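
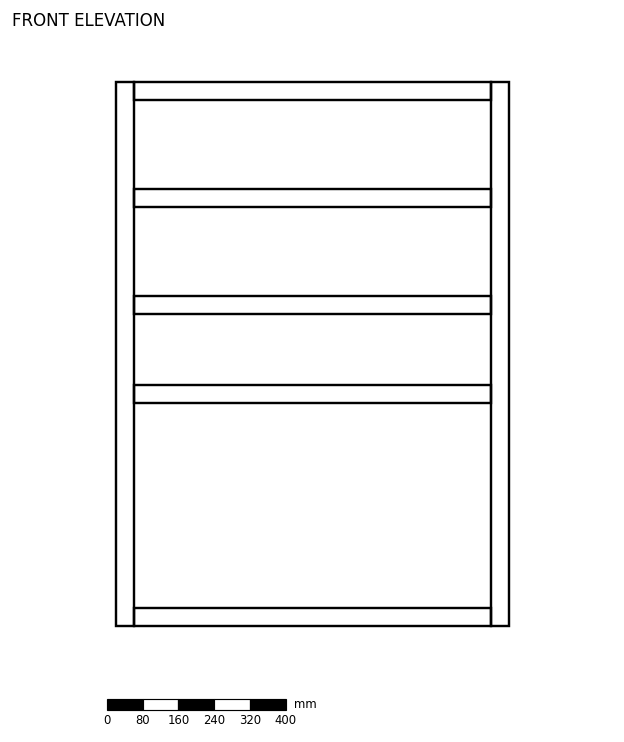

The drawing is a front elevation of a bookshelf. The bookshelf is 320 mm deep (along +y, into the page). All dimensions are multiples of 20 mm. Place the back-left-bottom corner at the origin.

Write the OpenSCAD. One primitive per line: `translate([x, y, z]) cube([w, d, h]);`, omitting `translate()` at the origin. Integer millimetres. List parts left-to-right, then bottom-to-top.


cube([40, 320, 1220]);
translate([40, 0, 0]) cube([800, 320, 40]);
translate([40, 0, 500]) cube([800, 320, 40]);
translate([40, 0, 700]) cube([800, 320, 40]);
translate([40, 0, 940]) cube([800, 320, 40]);
translate([40, 0, 1180]) cube([800, 320, 40]);
translate([840, 0, 0]) cube([40, 320, 1220]);


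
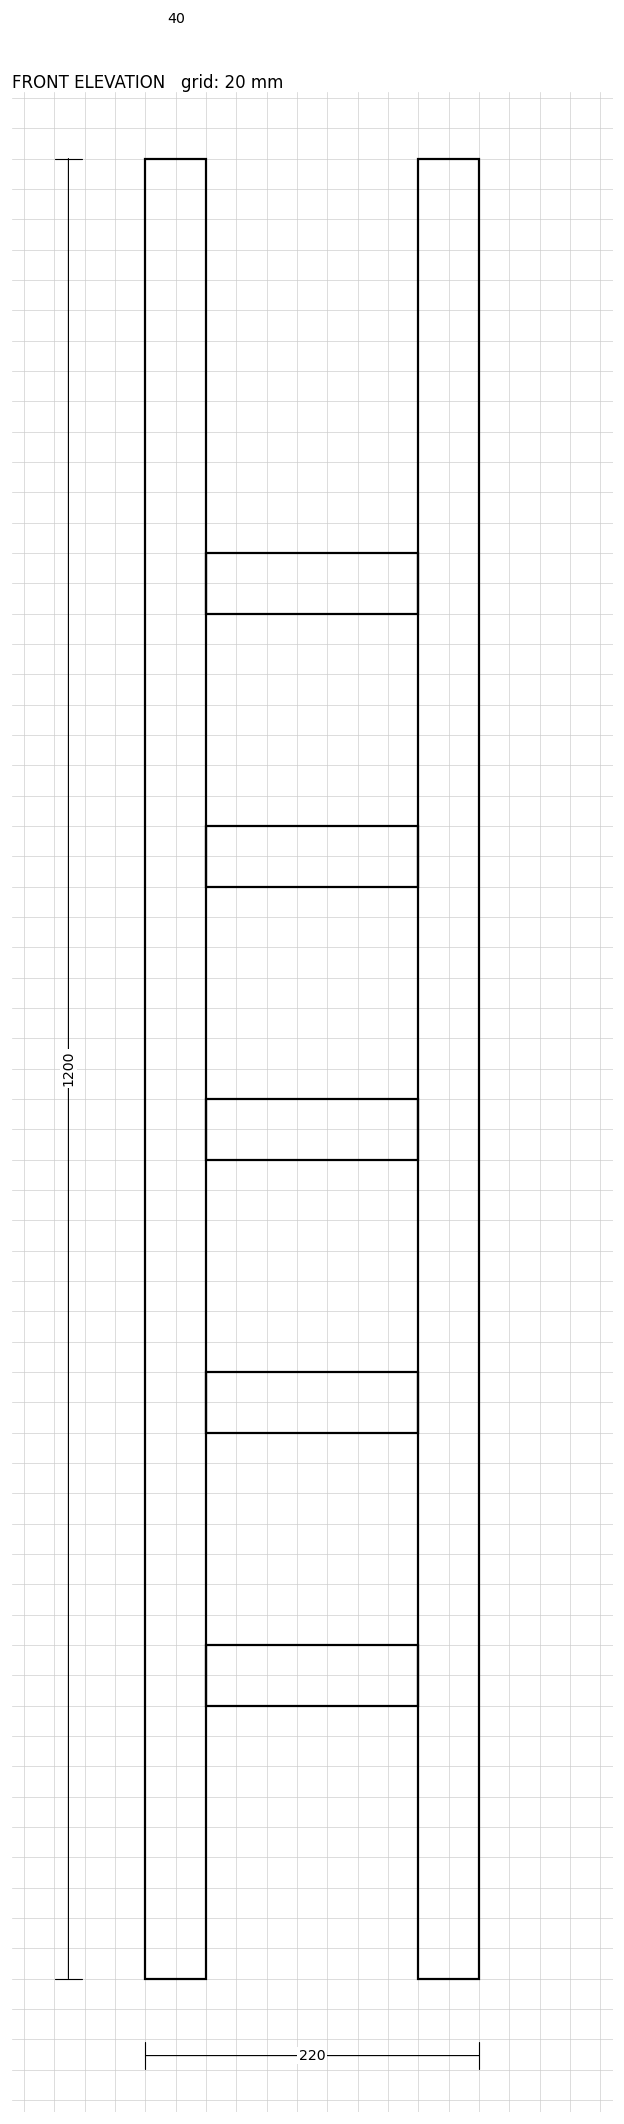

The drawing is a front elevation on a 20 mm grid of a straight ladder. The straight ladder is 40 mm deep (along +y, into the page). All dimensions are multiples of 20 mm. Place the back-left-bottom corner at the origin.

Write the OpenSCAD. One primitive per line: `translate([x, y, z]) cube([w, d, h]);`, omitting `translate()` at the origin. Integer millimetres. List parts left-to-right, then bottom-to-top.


cube([40, 40, 1200]);
translate([40, 0, 180]) cube([140, 40, 40]);
translate([40, 0, 360]) cube([140, 40, 40]);
translate([40, 0, 540]) cube([140, 40, 40]);
translate([40, 0, 720]) cube([140, 40, 40]);
translate([40, 0, 900]) cube([140, 40, 40]);
translate([180, 0, 0]) cube([40, 40, 1200]);


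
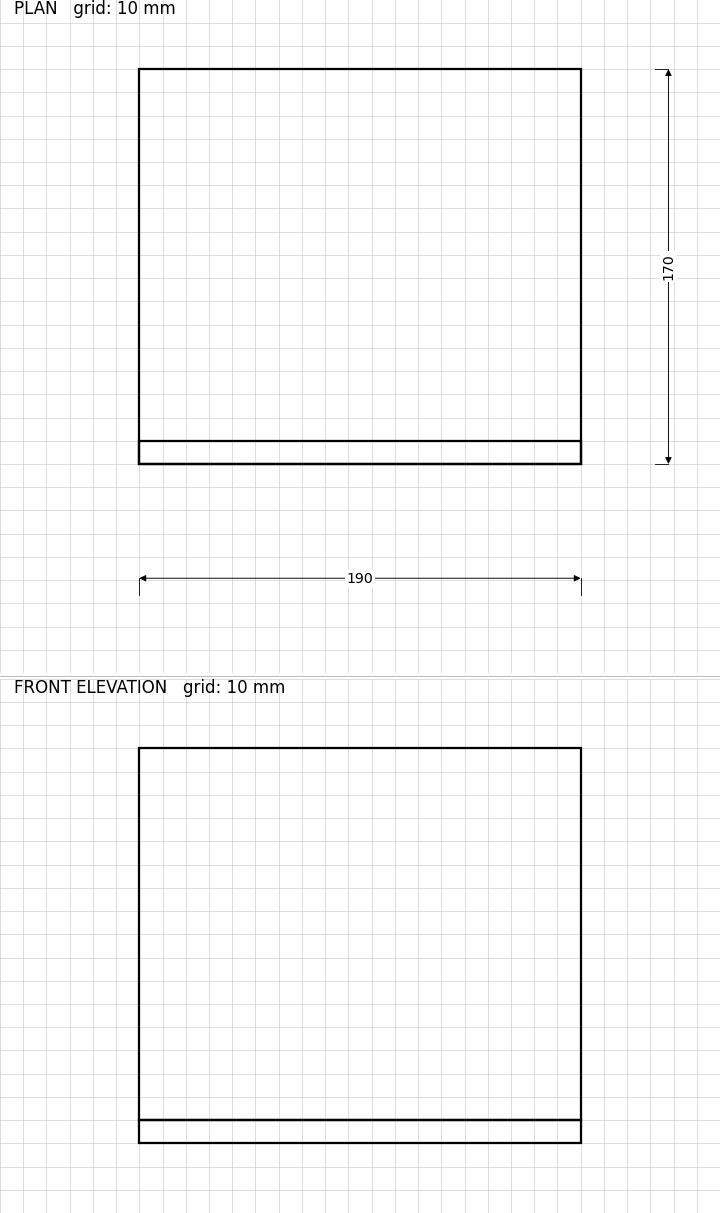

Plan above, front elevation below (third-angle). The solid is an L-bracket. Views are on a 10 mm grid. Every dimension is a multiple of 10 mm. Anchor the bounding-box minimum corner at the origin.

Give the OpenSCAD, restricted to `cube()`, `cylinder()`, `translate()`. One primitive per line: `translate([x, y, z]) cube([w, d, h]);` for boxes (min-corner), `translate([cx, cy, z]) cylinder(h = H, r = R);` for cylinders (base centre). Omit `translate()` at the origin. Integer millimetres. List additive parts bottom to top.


cube([190, 170, 10]);
translate([0, 0, 10]) cube([190, 10, 160]);


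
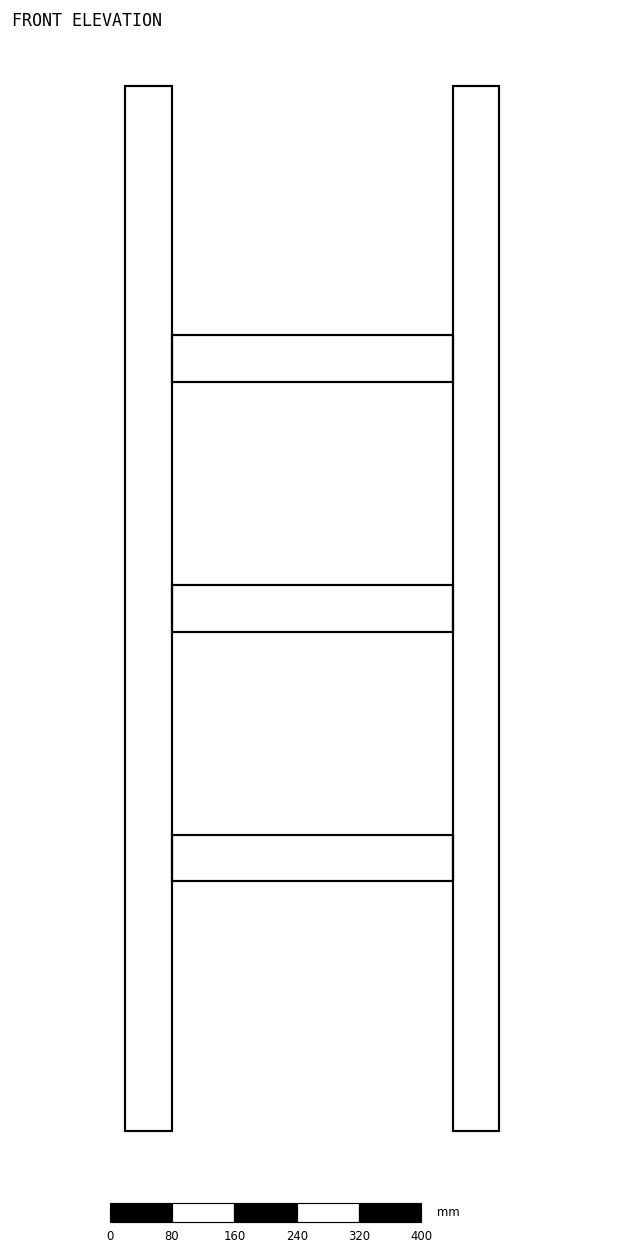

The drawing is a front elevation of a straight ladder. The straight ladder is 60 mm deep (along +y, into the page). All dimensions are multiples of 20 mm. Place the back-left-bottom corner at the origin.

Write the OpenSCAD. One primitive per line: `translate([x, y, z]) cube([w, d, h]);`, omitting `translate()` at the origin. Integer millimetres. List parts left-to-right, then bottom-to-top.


cube([60, 60, 1340]);
translate([60, 0, 320]) cube([360, 60, 60]);
translate([60, 0, 640]) cube([360, 60, 60]);
translate([60, 0, 960]) cube([360, 60, 60]);
translate([420, 0, 0]) cube([60, 60, 1340]);


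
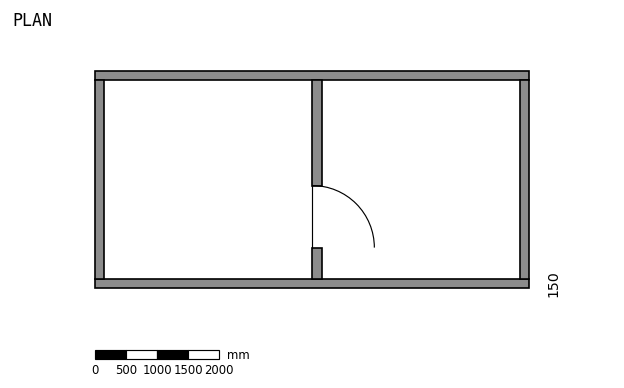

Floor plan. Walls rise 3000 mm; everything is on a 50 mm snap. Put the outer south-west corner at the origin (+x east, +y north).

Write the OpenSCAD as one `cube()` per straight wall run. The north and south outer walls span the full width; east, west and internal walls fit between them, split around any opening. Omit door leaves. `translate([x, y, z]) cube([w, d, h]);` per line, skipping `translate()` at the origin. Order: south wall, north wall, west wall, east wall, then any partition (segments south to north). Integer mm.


cube([7000, 150, 3000]);
translate([0, 3350, 0]) cube([7000, 150, 3000]);
translate([0, 150, 0]) cube([150, 3200, 3000]);
translate([6850, 150, 0]) cube([150, 3200, 3000]);
translate([3500, 150, 0]) cube([150, 500, 3000]);
translate([3500, 1650, 0]) cube([150, 1700, 3000]);


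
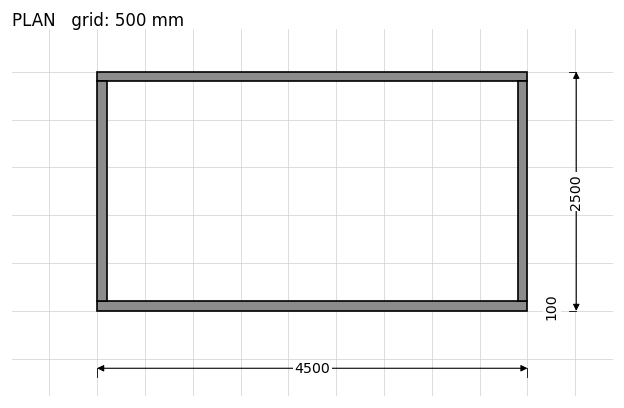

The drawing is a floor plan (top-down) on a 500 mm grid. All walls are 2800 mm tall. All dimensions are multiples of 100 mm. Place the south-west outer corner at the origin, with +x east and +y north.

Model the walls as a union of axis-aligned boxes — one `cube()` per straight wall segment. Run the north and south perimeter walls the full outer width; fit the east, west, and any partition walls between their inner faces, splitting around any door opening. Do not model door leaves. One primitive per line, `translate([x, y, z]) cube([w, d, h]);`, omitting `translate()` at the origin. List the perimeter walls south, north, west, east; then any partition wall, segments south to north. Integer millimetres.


cube([4500, 100, 2800]);
translate([0, 2400, 0]) cube([4500, 100, 2800]);
translate([0, 100, 0]) cube([100, 2300, 2800]);
translate([4400, 100, 0]) cube([100, 2300, 2800]);


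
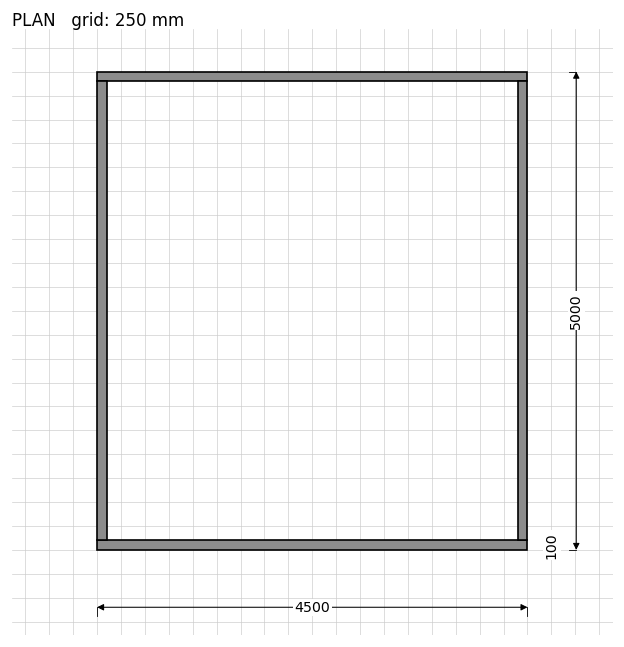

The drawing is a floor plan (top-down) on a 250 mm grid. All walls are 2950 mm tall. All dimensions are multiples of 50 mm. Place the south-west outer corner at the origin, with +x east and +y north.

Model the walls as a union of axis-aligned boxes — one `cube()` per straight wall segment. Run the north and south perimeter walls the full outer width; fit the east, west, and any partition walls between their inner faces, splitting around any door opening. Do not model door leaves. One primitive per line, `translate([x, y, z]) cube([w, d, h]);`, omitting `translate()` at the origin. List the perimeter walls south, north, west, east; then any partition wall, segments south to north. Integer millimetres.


cube([4500, 100, 2950]);
translate([0, 4900, 0]) cube([4500, 100, 2950]);
translate([0, 100, 0]) cube([100, 4800, 2950]);
translate([4400, 100, 0]) cube([100, 4800, 2950]);


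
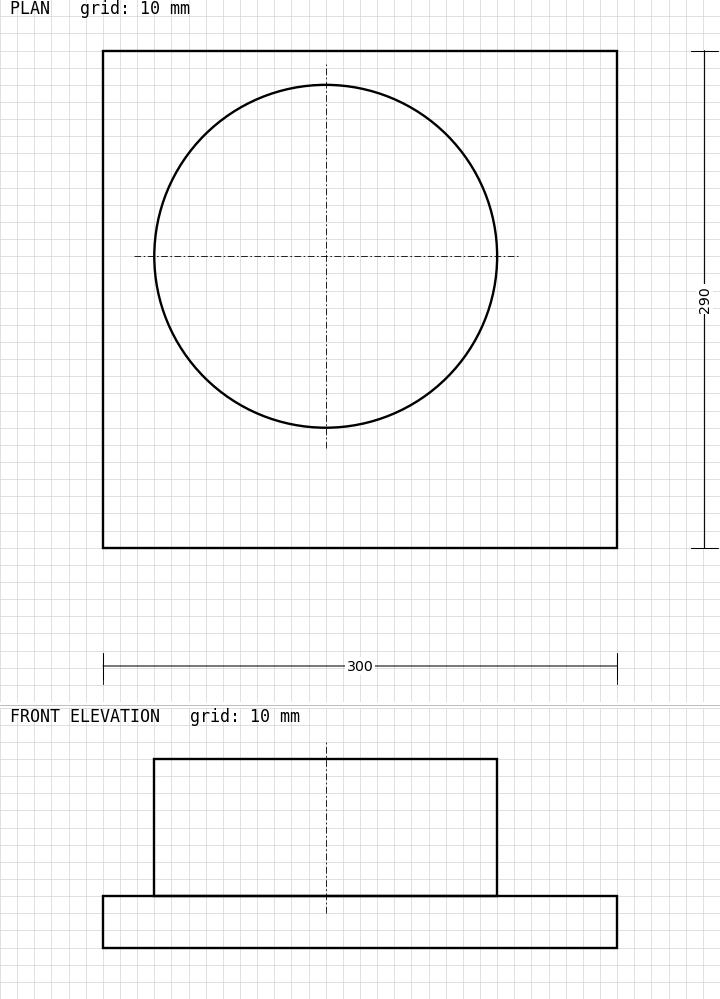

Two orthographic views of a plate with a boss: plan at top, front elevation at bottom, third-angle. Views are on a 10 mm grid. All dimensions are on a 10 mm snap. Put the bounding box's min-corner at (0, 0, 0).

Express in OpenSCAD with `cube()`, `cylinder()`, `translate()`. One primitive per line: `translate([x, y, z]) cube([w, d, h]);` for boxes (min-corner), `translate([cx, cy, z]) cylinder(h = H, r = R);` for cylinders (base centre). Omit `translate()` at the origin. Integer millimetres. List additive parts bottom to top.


cube([300, 290, 30]);
translate([130, 170, 30]) cylinder(h = 80, r = 100);


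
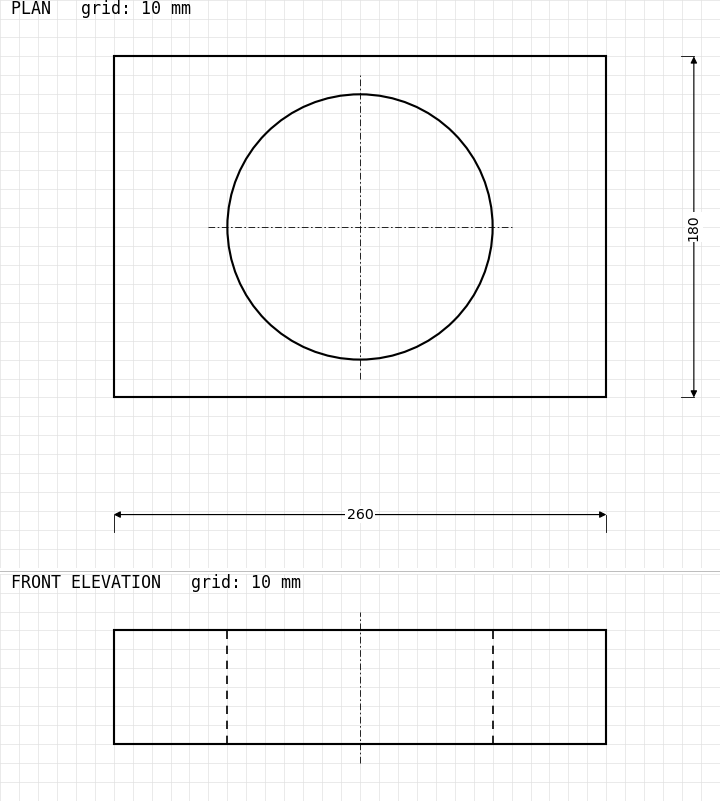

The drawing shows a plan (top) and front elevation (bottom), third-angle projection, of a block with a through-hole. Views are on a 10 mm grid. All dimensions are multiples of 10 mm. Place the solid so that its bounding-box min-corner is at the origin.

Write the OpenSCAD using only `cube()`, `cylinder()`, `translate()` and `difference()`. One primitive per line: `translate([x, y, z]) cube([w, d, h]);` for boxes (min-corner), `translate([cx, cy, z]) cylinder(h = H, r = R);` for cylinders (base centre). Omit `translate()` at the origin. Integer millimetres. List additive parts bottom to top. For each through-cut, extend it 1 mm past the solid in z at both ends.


difference() {
  cube([260, 180, 60]);
  translate([130, 90, -1]) cylinder(h = 62, r = 70);
}


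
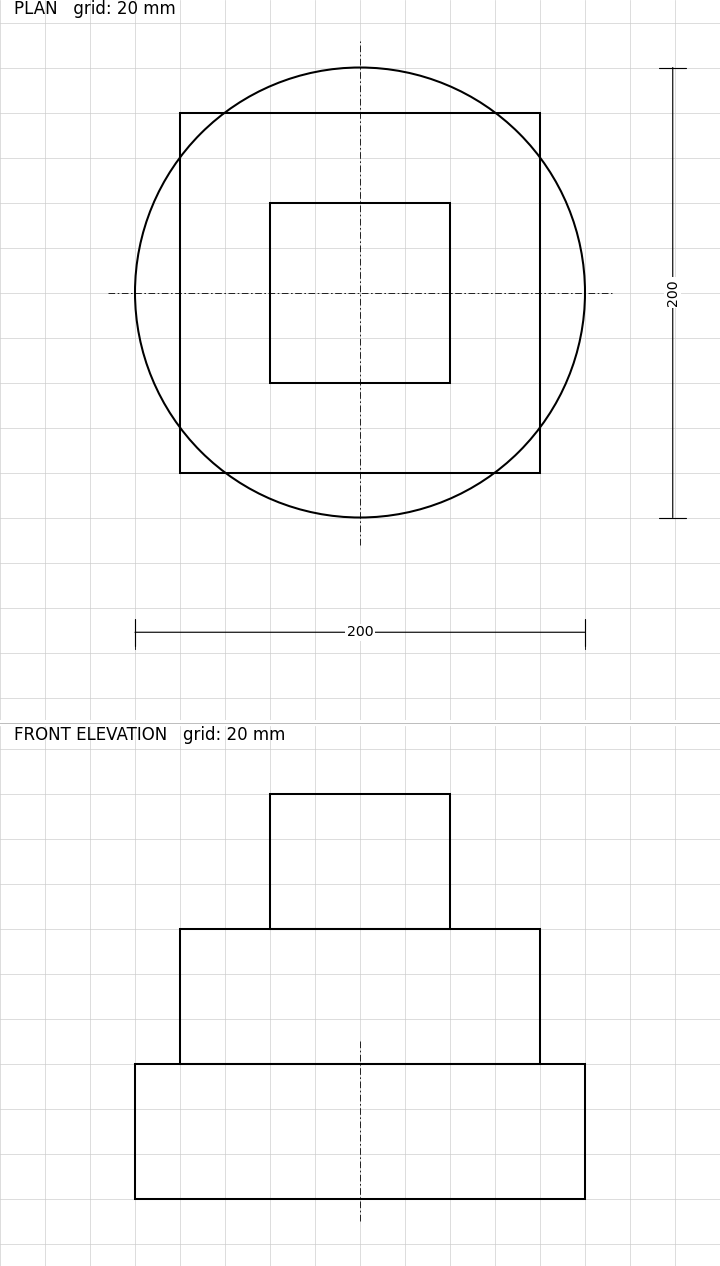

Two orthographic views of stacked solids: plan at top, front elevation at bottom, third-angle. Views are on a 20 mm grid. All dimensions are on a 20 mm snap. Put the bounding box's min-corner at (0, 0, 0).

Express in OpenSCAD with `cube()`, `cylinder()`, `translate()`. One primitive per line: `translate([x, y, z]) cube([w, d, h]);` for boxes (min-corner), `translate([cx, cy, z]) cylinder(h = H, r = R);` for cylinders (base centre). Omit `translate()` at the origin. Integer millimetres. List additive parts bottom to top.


translate([100, 100, 0]) cylinder(h = 60, r = 100);
translate([20, 20, 60]) cube([160, 160, 60]);
translate([60, 60, 120]) cube([80, 80, 60]);


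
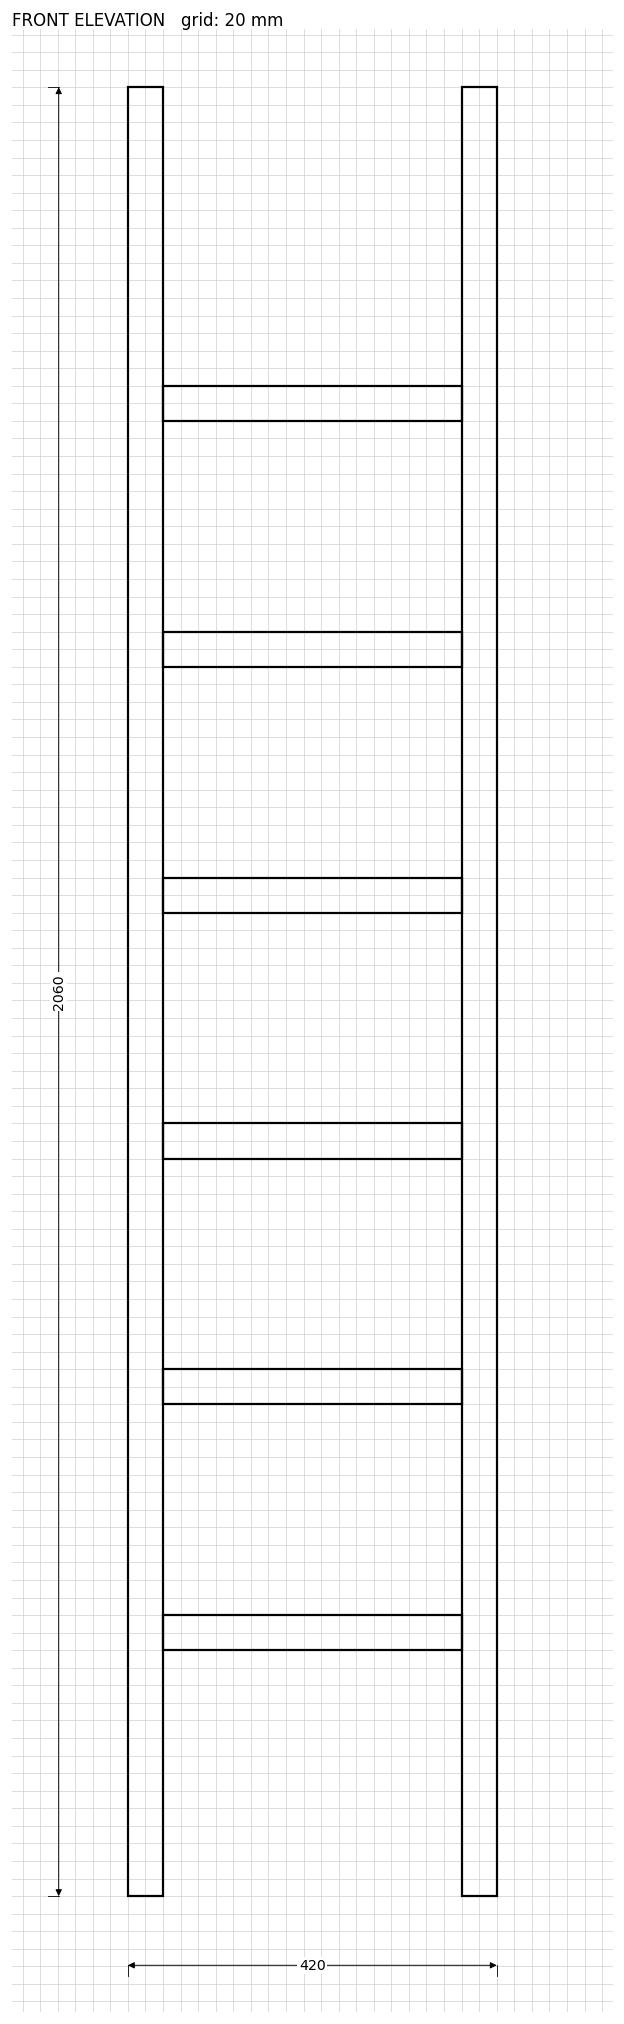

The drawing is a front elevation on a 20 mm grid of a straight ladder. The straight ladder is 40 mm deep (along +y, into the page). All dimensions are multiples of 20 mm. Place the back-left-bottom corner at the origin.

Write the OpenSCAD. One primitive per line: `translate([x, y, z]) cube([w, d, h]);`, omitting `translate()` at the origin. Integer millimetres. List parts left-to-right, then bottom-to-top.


cube([40, 40, 2060]);
translate([40, 0, 280]) cube([340, 40, 40]);
translate([40, 0, 560]) cube([340, 40, 40]);
translate([40, 0, 840]) cube([340, 40, 40]);
translate([40, 0, 1120]) cube([340, 40, 40]);
translate([40, 0, 1400]) cube([340, 40, 40]);
translate([40, 0, 1680]) cube([340, 40, 40]);
translate([380, 0, 0]) cube([40, 40, 2060]);


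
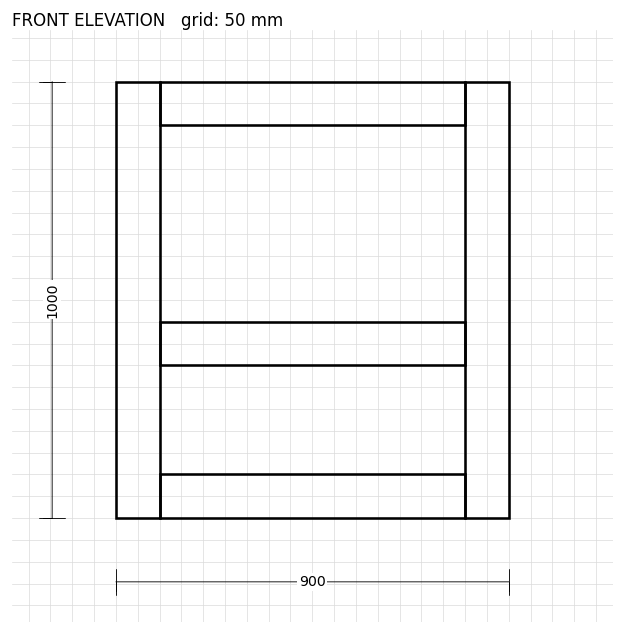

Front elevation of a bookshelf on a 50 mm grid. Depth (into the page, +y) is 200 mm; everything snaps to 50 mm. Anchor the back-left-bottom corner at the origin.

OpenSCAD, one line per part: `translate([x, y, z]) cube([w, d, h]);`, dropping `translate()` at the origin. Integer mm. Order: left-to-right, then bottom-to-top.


cube([100, 200, 1000]);
translate([100, 0, 0]) cube([700, 200, 100]);
translate([100, 0, 350]) cube([700, 200, 100]);
translate([100, 0, 900]) cube([700, 200, 100]);
translate([800, 0, 0]) cube([100, 200, 1000]);


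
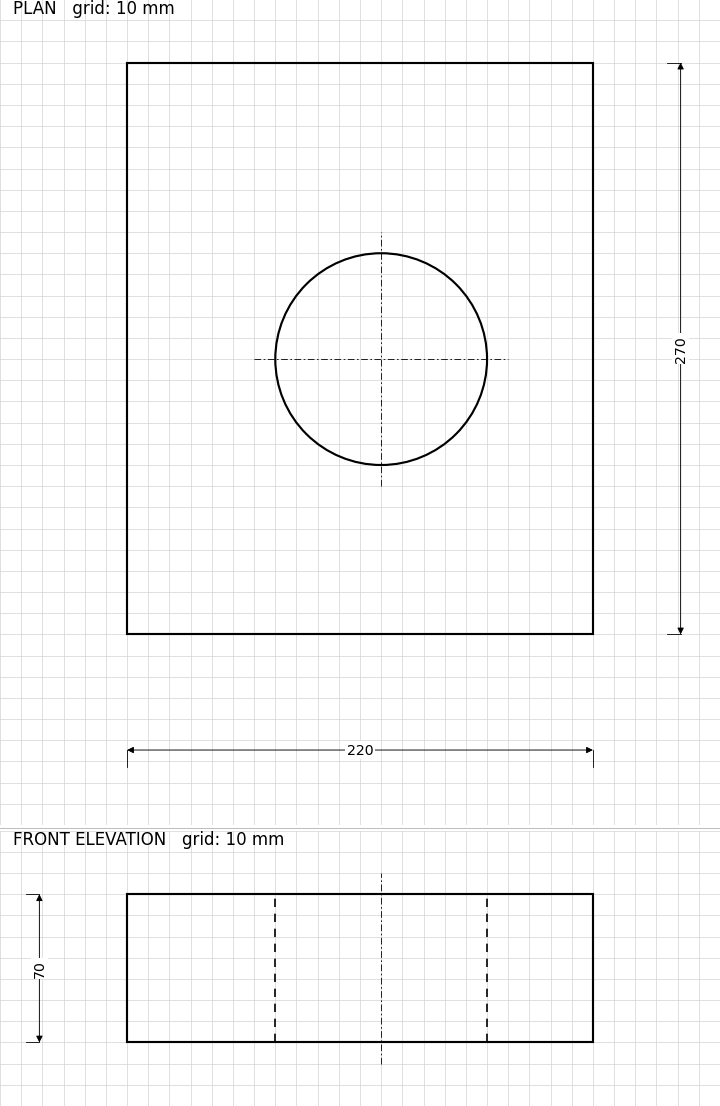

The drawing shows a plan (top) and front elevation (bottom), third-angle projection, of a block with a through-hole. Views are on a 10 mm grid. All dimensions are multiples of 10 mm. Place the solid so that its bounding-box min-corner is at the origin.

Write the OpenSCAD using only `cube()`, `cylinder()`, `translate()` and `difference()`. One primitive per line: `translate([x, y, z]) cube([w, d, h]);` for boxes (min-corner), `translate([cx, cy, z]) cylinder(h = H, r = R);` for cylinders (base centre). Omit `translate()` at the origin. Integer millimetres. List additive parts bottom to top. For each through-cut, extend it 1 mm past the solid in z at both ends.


difference() {
  cube([220, 270, 70]);
  translate([120, 130, -1]) cylinder(h = 72, r = 50);
}


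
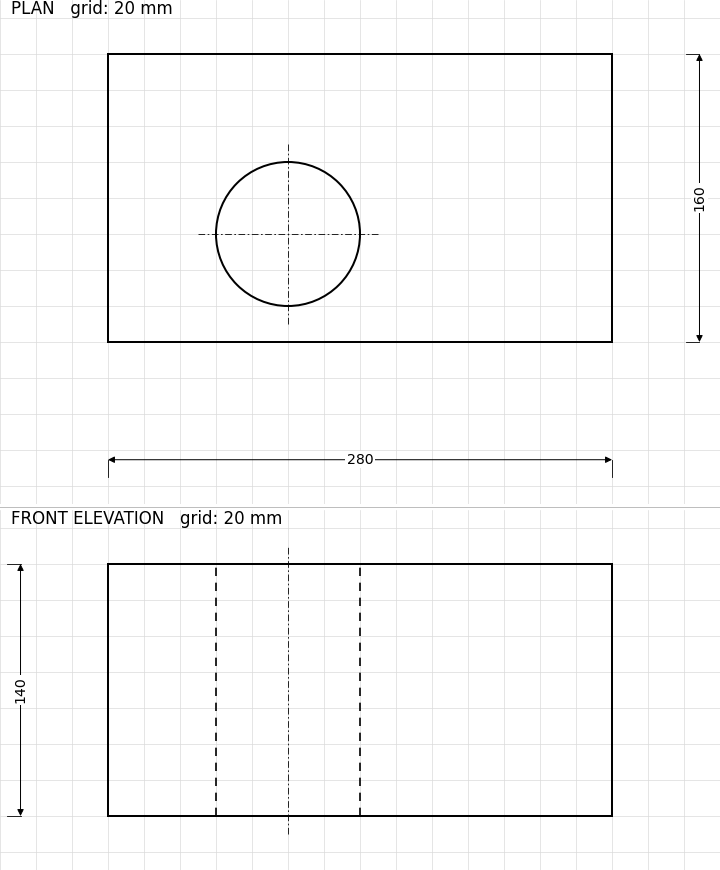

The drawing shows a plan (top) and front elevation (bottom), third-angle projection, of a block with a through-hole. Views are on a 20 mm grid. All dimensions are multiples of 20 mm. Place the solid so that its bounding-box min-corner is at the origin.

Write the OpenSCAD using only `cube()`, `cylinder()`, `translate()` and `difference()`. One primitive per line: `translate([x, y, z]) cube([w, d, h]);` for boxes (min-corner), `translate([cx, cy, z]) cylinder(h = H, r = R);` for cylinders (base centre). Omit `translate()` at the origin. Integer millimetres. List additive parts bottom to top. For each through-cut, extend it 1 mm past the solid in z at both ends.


difference() {
  cube([280, 160, 140]);
  translate([100, 60, -1]) cylinder(h = 142, r = 40);
}


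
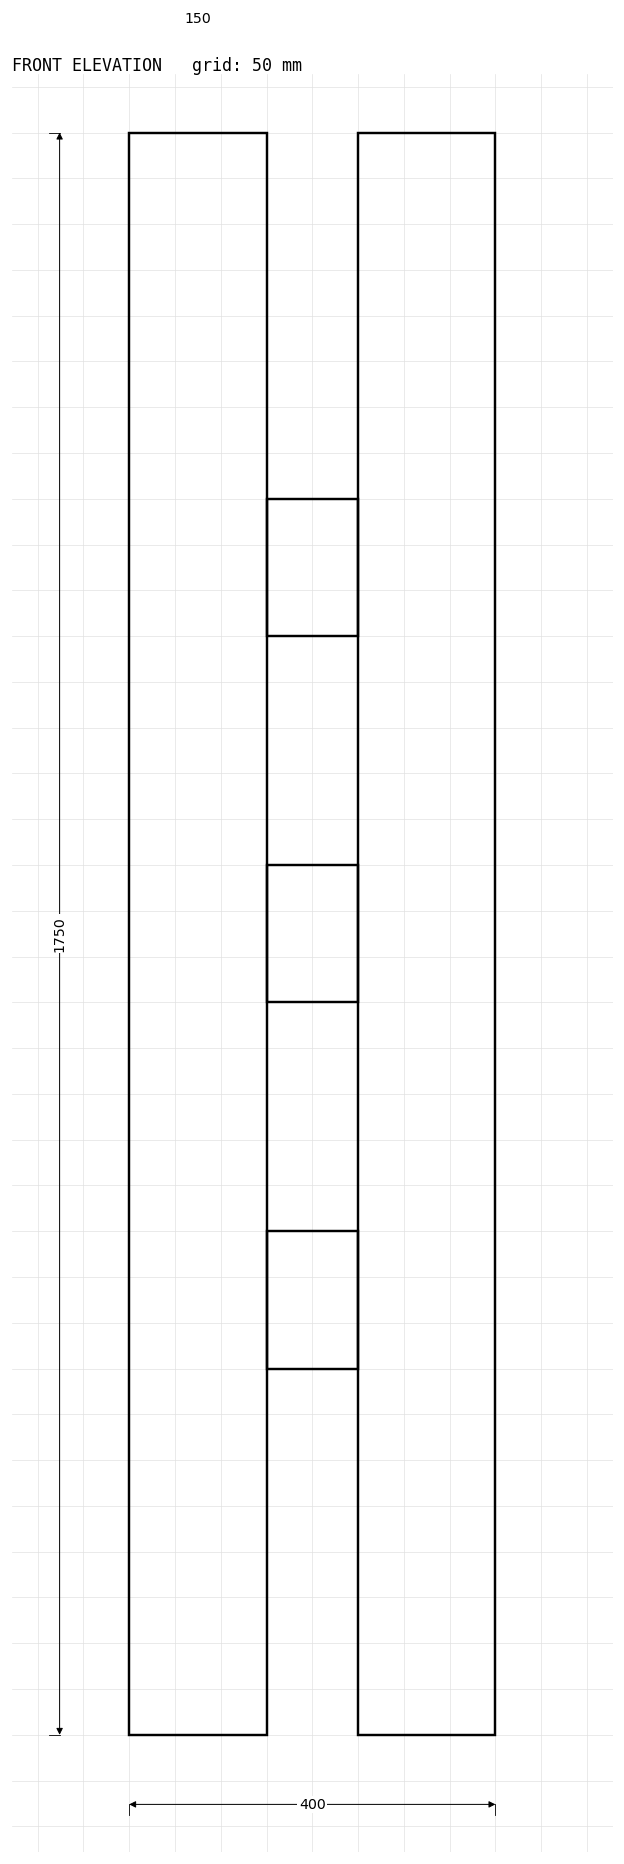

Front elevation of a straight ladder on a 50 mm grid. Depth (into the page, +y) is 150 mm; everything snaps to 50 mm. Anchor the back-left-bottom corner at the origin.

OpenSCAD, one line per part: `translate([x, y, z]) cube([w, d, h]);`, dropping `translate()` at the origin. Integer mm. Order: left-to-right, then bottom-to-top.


cube([150, 150, 1750]);
translate([150, 0, 400]) cube([100, 150, 150]);
translate([150, 0, 800]) cube([100, 150, 150]);
translate([150, 0, 1200]) cube([100, 150, 150]);
translate([250, 0, 0]) cube([150, 150, 1750]);


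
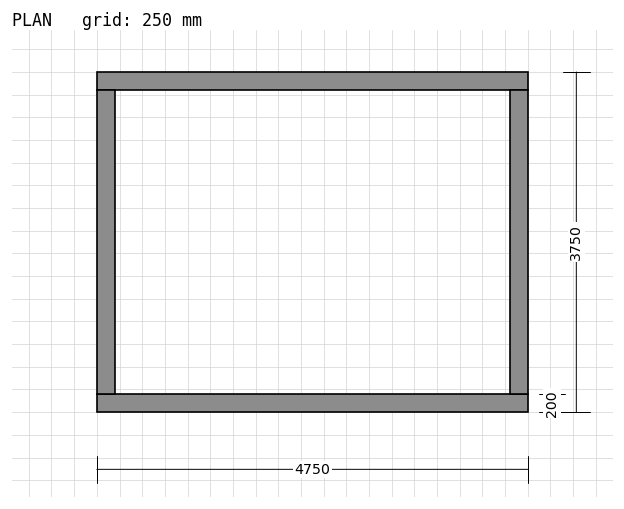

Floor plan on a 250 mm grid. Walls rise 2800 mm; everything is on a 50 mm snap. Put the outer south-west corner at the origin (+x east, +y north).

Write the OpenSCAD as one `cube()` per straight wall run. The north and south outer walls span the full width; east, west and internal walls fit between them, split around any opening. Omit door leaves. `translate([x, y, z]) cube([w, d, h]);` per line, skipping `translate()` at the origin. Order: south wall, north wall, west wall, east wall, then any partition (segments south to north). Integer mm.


cube([4750, 200, 2800]);
translate([0, 3550, 0]) cube([4750, 200, 2800]);
translate([0, 200, 0]) cube([200, 3350, 2800]);
translate([4550, 200, 0]) cube([200, 3350, 2800]);


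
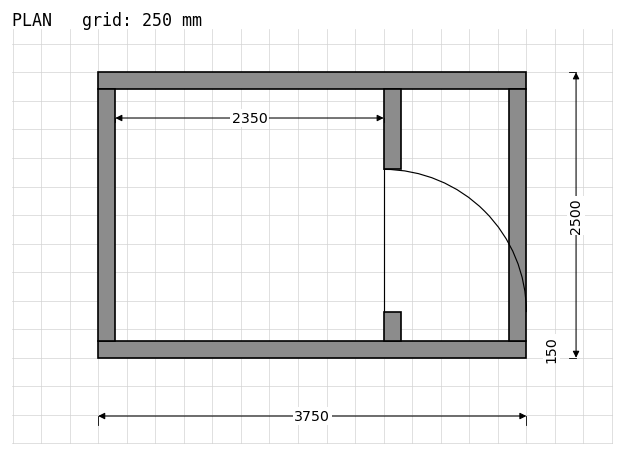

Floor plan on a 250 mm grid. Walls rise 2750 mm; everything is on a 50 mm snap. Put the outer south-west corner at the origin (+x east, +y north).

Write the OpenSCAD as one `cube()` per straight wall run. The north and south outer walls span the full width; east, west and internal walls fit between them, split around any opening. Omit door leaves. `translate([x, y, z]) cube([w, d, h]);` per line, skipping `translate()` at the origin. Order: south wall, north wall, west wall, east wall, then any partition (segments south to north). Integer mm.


cube([3750, 150, 2750]);
translate([0, 2350, 0]) cube([3750, 150, 2750]);
translate([0, 150, 0]) cube([150, 2200, 2750]);
translate([3600, 150, 0]) cube([150, 2200, 2750]);
translate([2500, 150, 0]) cube([150, 250, 2750]);
translate([2500, 1650, 0]) cube([150, 700, 2750]);


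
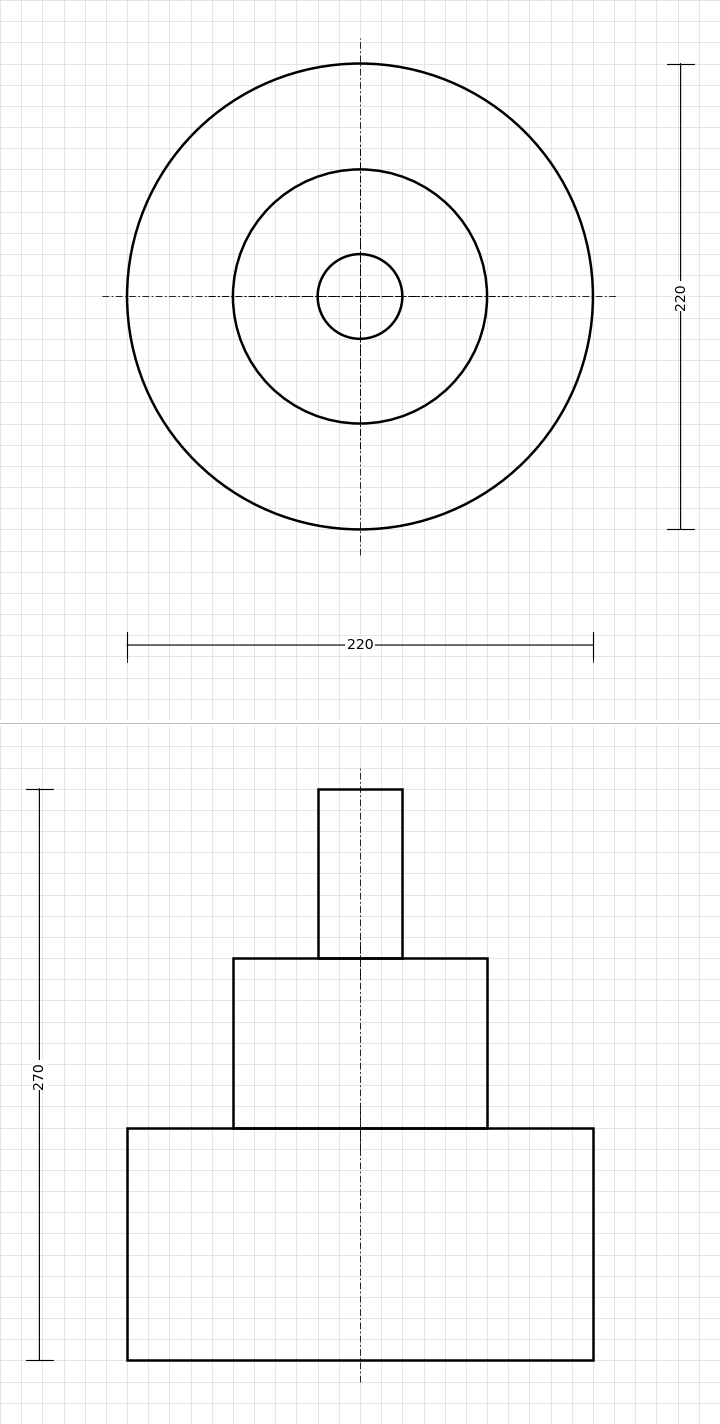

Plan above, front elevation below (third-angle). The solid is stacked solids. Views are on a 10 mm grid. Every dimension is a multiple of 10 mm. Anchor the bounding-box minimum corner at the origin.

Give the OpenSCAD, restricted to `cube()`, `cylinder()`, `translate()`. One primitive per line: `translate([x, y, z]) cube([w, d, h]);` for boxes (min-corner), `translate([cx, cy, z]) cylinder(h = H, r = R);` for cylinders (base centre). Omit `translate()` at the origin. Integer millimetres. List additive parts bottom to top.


translate([110, 110, 0]) cylinder(h = 110, r = 110);
translate([110, 110, 110]) cylinder(h = 80, r = 60);
translate([110, 110, 190]) cylinder(h = 80, r = 20);


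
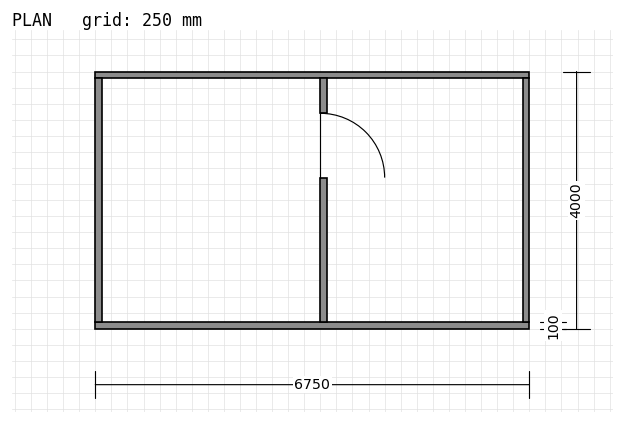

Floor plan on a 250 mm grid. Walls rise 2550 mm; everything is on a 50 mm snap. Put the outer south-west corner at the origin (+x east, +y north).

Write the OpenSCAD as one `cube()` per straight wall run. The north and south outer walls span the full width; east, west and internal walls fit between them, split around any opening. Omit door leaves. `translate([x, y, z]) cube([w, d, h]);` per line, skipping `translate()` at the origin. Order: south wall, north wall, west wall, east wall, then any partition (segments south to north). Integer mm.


cube([6750, 100, 2550]);
translate([0, 3900, 0]) cube([6750, 100, 2550]);
translate([0, 100, 0]) cube([100, 3800, 2550]);
translate([6650, 100, 0]) cube([100, 3800, 2550]);
translate([3500, 100, 0]) cube([100, 2250, 2550]);
translate([3500, 3350, 0]) cube([100, 550, 2550]);


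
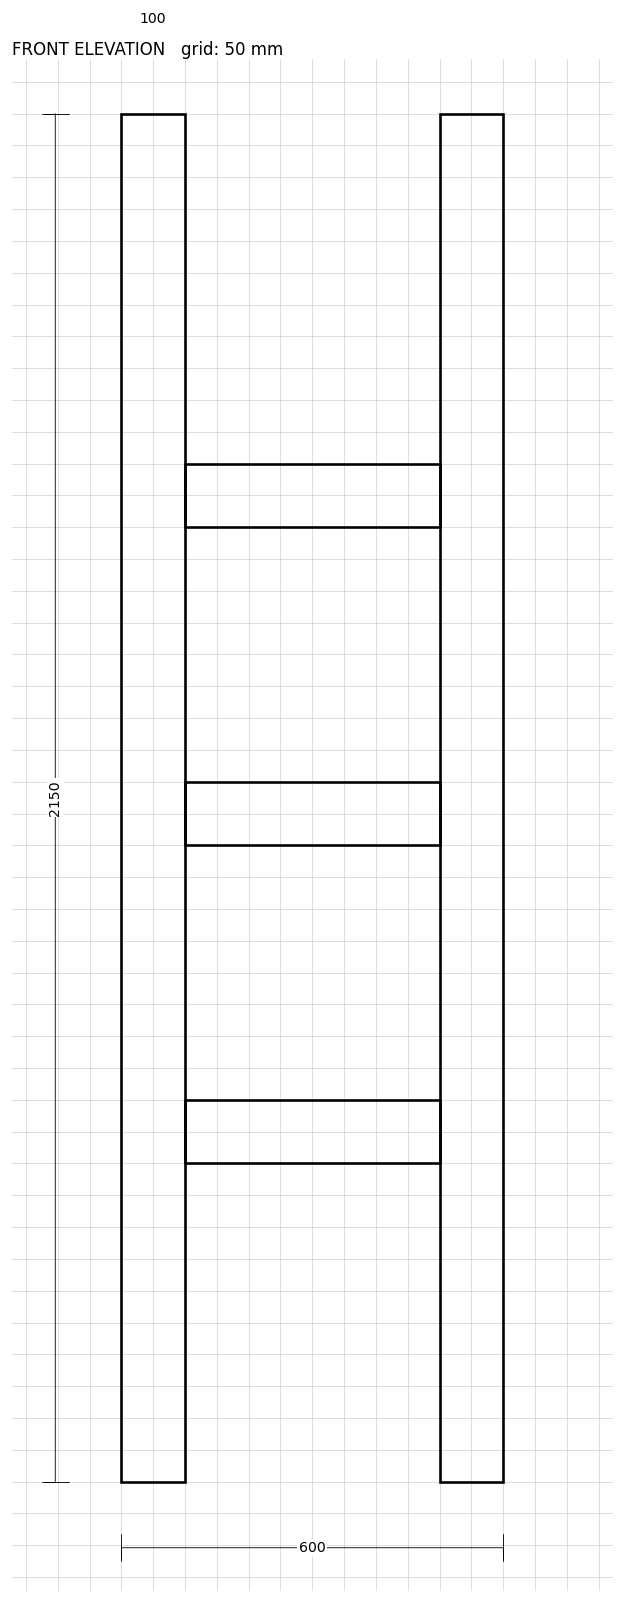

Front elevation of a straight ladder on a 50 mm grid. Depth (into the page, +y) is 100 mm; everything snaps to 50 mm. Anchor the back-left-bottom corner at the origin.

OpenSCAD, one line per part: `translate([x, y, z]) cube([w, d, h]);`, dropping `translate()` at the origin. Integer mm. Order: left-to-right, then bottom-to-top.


cube([100, 100, 2150]);
translate([100, 0, 500]) cube([400, 100, 100]);
translate([100, 0, 1000]) cube([400, 100, 100]);
translate([100, 0, 1500]) cube([400, 100, 100]);
translate([500, 0, 0]) cube([100, 100, 2150]);


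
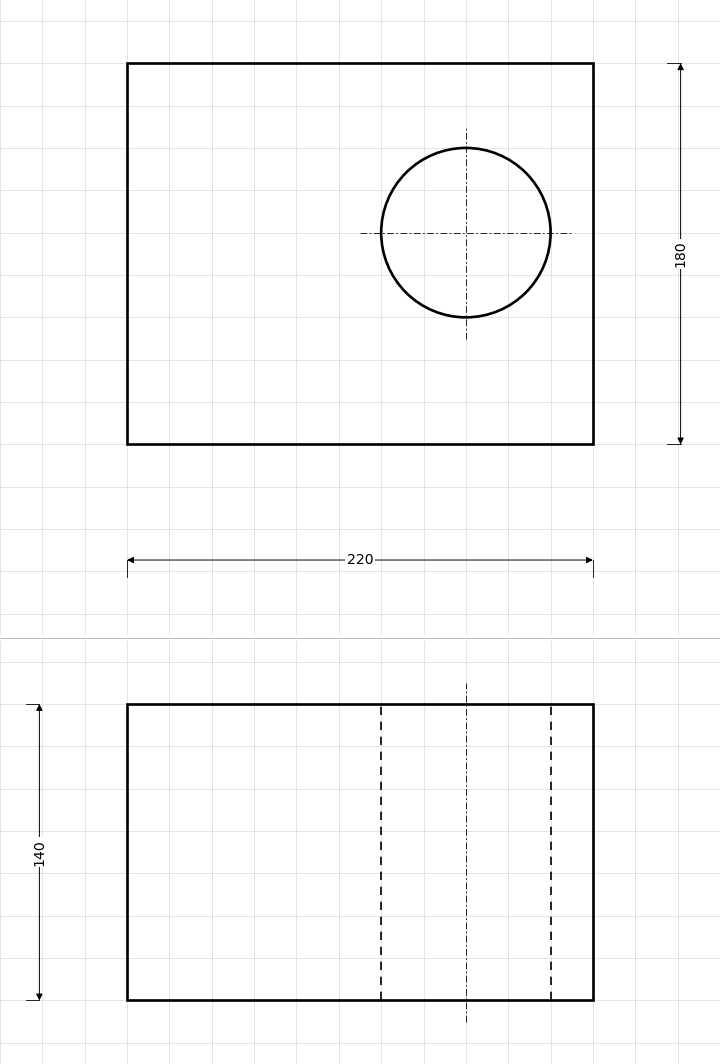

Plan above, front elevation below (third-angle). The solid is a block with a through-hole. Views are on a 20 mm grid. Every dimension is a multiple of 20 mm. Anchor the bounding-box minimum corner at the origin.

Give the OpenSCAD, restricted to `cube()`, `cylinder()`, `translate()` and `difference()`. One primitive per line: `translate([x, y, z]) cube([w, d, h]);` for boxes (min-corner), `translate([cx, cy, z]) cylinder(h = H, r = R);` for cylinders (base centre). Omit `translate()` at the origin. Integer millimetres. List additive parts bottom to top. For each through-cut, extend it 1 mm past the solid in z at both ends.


difference() {
  cube([220, 180, 140]);
  translate([160, 100, -1]) cylinder(h = 142, r = 40);
}


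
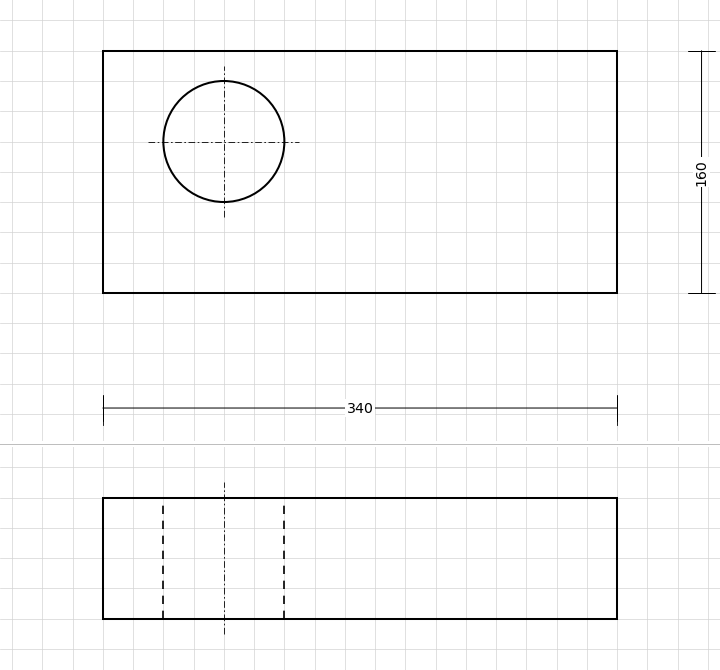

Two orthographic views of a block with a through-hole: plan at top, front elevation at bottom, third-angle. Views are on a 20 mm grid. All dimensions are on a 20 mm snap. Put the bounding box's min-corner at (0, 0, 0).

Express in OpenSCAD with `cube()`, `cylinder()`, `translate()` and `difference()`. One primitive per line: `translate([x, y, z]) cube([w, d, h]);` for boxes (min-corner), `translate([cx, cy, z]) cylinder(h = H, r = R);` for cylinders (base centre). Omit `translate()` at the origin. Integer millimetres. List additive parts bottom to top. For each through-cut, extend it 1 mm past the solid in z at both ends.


difference() {
  cube([340, 160, 80]);
  translate([80, 100, -1]) cylinder(h = 82, r = 40);
}


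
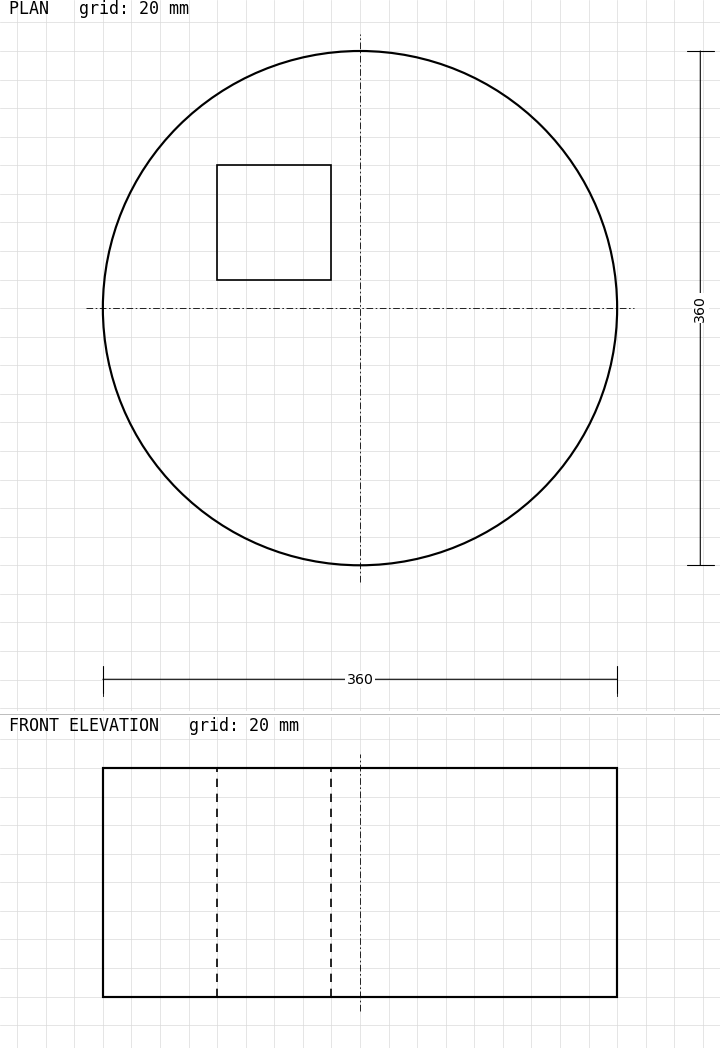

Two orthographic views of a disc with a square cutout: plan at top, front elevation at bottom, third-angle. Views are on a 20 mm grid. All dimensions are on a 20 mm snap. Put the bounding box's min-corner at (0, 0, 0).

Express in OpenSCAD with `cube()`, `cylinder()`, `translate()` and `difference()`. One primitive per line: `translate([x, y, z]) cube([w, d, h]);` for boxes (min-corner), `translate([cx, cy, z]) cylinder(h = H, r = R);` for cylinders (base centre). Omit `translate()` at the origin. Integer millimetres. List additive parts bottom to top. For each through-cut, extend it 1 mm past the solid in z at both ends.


difference() {
  translate([180, 180, 0]) cylinder(h = 160, r = 180);
  translate([80, 200, -1]) cube([80, 80, 162]);
}


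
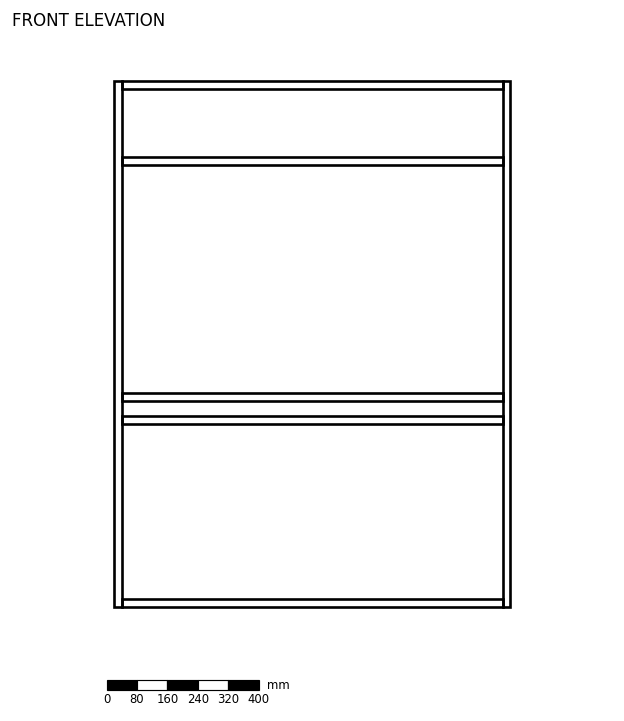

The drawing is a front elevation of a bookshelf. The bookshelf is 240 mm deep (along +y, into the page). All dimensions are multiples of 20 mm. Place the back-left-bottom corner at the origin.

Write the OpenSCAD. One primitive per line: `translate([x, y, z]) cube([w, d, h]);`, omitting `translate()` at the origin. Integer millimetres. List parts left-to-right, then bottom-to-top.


cube([20, 240, 1380]);
translate([20, 0, 0]) cube([1000, 240, 20]);
translate([20, 0, 480]) cube([1000, 240, 20]);
translate([20, 0, 540]) cube([1000, 240, 20]);
translate([20, 0, 1160]) cube([1000, 240, 20]);
translate([20, 0, 1360]) cube([1000, 240, 20]);
translate([1020, 0, 0]) cube([20, 240, 1380]);


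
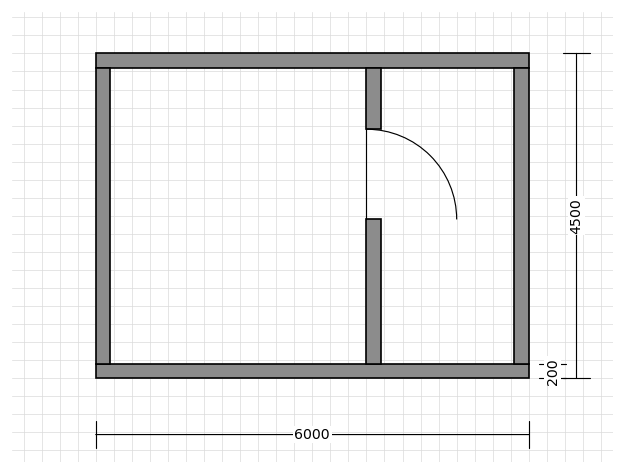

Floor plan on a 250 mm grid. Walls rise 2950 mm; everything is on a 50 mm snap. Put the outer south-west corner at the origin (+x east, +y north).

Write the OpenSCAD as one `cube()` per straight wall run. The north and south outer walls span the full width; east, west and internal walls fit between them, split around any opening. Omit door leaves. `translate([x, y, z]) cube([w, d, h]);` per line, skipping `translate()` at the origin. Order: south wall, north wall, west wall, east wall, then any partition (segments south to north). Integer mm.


cube([6000, 200, 2950]);
translate([0, 4300, 0]) cube([6000, 200, 2950]);
translate([0, 200, 0]) cube([200, 4100, 2950]);
translate([5800, 200, 0]) cube([200, 4100, 2950]);
translate([3750, 200, 0]) cube([200, 2000, 2950]);
translate([3750, 3450, 0]) cube([200, 850, 2950]);


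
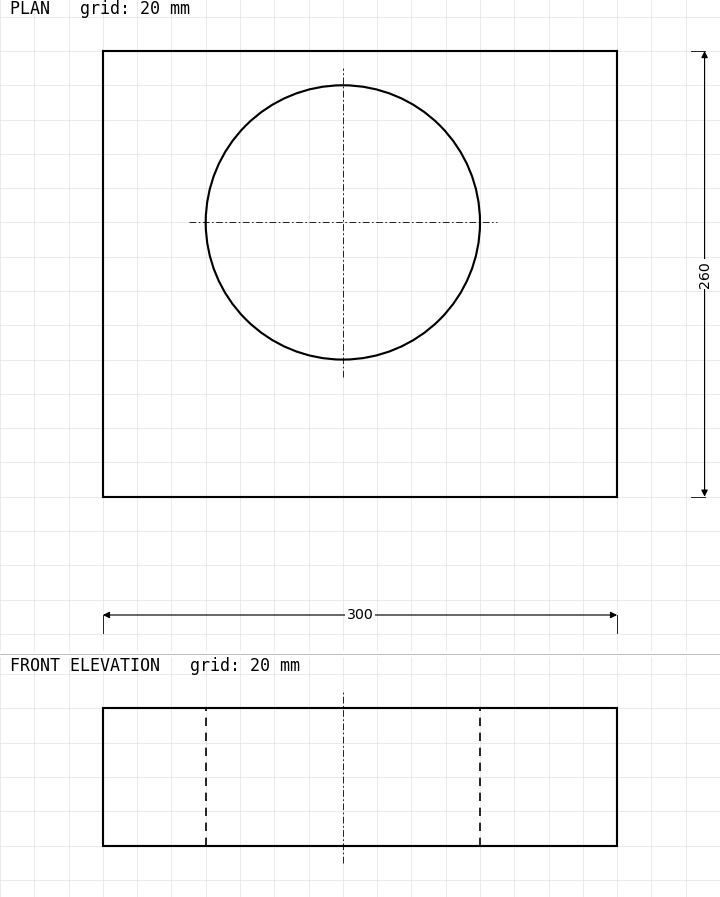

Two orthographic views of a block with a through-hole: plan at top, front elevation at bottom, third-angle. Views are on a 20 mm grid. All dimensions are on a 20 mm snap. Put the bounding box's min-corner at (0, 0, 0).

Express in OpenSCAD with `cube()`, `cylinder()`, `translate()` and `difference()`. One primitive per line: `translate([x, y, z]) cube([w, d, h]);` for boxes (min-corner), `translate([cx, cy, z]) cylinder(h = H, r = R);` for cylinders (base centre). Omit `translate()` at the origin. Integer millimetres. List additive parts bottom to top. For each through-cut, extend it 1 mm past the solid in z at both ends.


difference() {
  cube([300, 260, 80]);
  translate([140, 160, -1]) cylinder(h = 82, r = 80);
}


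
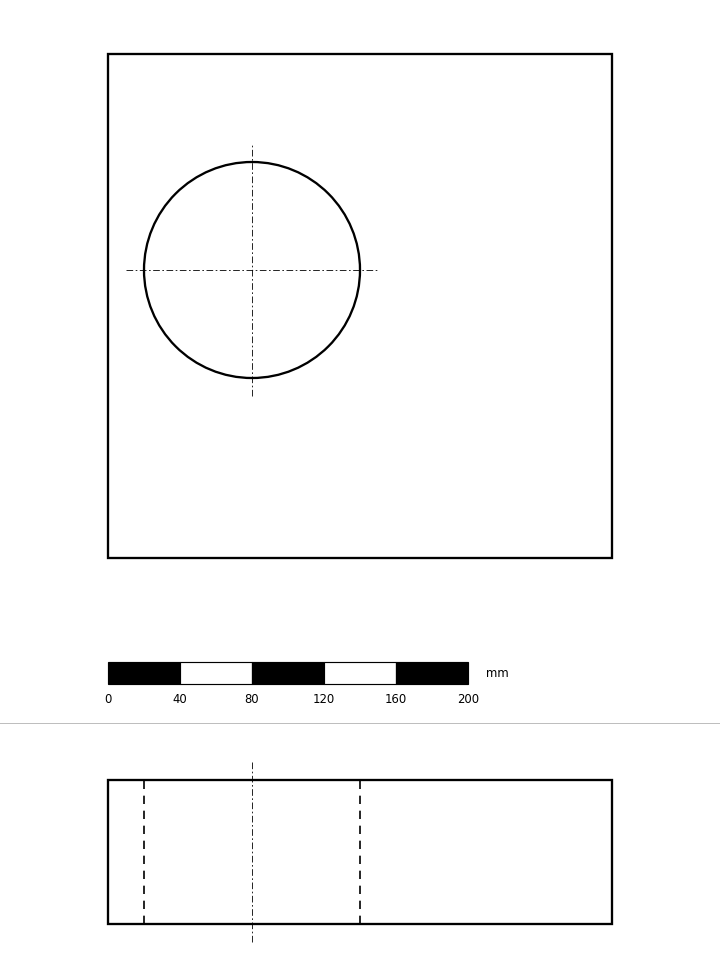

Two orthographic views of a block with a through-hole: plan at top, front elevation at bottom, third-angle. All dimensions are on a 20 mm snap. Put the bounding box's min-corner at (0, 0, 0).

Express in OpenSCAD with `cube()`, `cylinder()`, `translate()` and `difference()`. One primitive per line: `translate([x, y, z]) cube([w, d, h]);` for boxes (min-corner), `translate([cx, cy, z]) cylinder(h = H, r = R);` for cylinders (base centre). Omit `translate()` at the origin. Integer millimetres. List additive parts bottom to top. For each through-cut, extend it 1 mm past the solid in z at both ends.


difference() {
  cube([280, 280, 80]);
  translate([80, 160, -1]) cylinder(h = 82, r = 60);
}


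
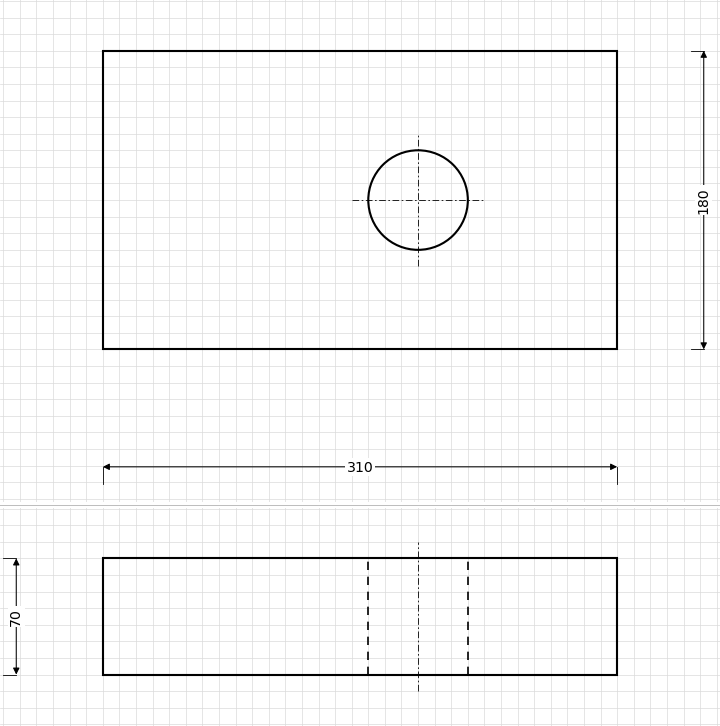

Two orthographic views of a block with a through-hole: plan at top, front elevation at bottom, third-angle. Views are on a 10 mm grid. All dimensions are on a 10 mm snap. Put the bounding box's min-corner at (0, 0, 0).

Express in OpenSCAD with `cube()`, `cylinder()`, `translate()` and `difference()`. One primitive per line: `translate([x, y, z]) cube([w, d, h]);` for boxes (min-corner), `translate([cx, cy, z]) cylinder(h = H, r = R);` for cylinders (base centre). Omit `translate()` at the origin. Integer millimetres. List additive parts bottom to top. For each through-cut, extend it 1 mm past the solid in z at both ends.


difference() {
  cube([310, 180, 70]);
  translate([190, 90, -1]) cylinder(h = 72, r = 30);
}


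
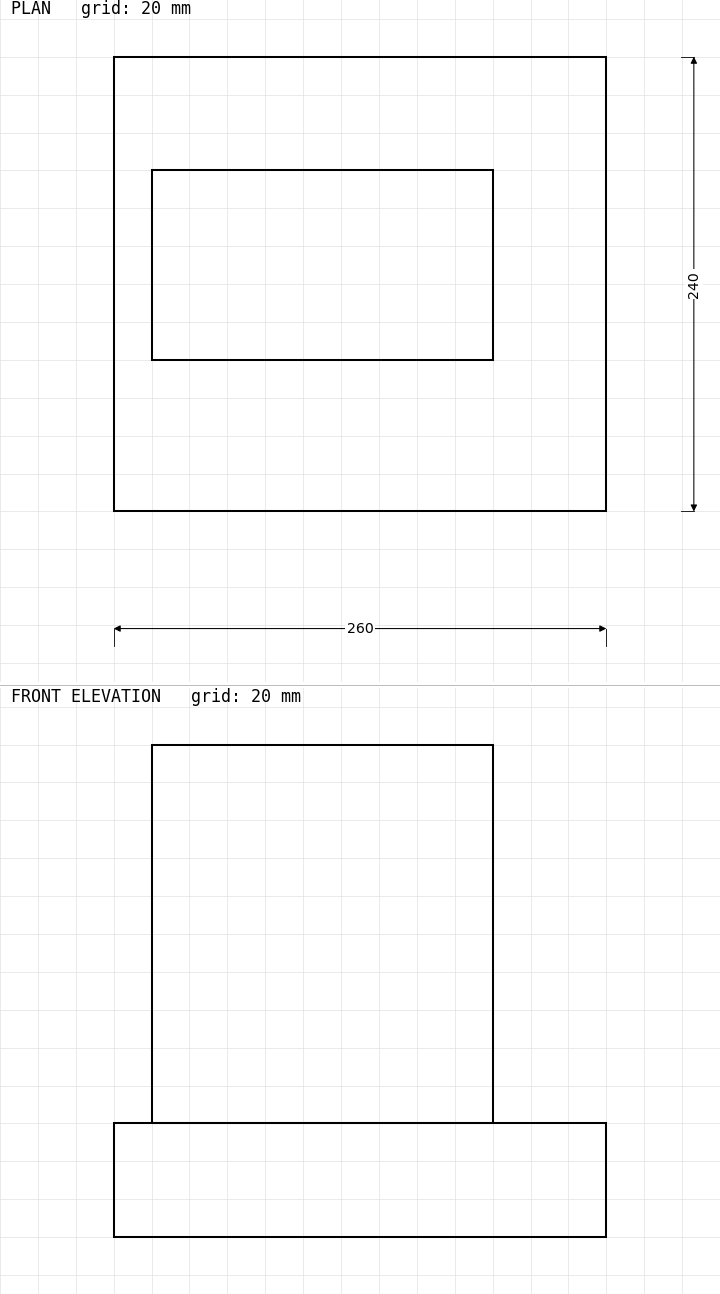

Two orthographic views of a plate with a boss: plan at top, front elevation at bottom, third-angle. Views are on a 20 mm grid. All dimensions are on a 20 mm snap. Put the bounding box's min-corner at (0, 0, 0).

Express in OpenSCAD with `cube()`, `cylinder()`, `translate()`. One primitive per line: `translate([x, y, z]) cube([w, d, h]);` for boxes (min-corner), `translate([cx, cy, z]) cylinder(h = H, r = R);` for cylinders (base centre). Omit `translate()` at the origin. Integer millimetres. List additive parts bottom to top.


cube([260, 240, 60]);
translate([20, 80, 60]) cube([180, 100, 200]);


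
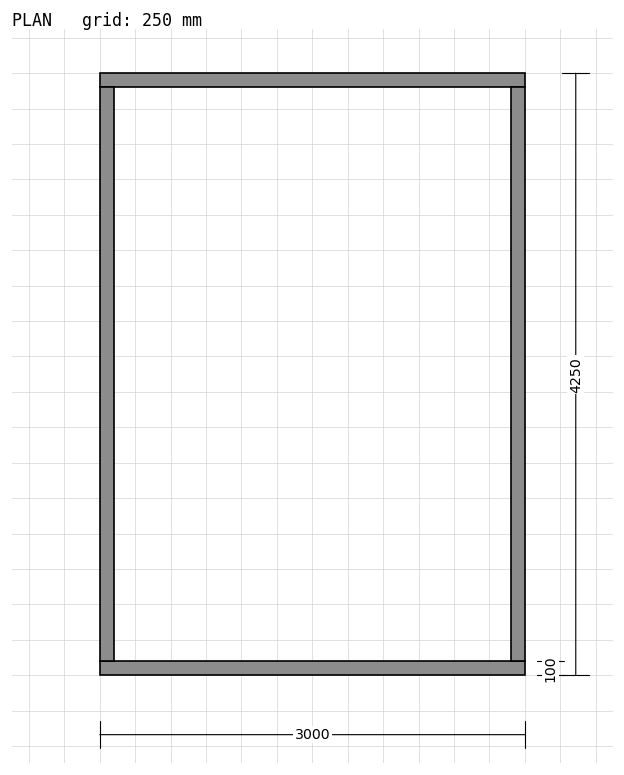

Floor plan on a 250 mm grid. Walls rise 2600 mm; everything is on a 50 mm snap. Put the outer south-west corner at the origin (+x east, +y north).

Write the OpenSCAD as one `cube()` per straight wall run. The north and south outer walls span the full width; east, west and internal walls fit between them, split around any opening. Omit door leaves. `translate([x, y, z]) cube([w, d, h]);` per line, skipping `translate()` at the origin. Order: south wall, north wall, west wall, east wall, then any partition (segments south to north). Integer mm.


cube([3000, 100, 2600]);
translate([0, 4150, 0]) cube([3000, 100, 2600]);
translate([0, 100, 0]) cube([100, 4050, 2600]);
translate([2900, 100, 0]) cube([100, 4050, 2600]);


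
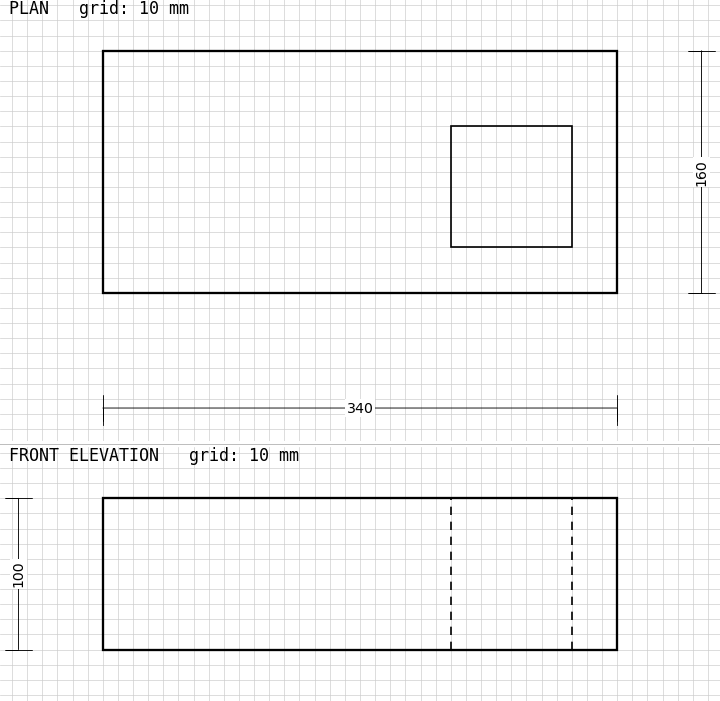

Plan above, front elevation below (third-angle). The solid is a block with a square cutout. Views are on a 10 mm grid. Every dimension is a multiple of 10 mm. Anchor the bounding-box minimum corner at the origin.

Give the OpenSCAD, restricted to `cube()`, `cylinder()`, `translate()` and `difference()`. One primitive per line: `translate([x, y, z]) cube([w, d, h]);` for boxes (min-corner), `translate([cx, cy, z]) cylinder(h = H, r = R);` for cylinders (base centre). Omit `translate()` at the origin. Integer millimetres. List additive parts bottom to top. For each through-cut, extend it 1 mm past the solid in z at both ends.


difference() {
  cube([340, 160, 100]);
  translate([230, 30, -1]) cube([80, 80, 102]);
}


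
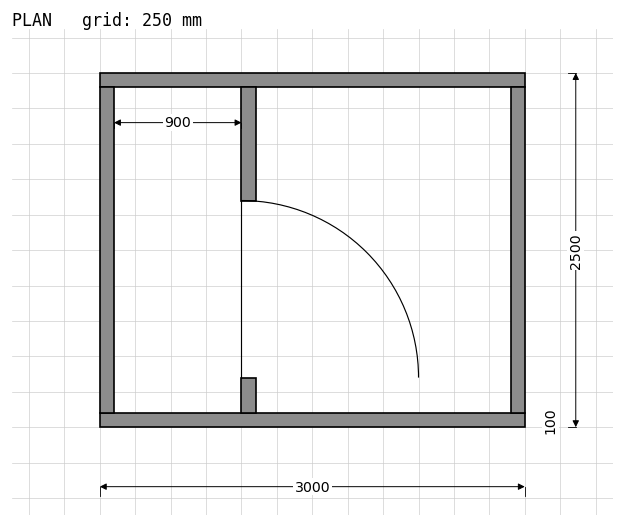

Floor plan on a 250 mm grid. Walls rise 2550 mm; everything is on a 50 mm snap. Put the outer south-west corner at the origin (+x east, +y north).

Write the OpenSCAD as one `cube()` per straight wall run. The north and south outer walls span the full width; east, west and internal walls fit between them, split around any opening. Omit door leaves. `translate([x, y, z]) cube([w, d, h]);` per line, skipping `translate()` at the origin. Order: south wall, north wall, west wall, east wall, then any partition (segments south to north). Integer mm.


cube([3000, 100, 2550]);
translate([0, 2400, 0]) cube([3000, 100, 2550]);
translate([0, 100, 0]) cube([100, 2300, 2550]);
translate([2900, 100, 0]) cube([100, 2300, 2550]);
translate([1000, 100, 0]) cube([100, 250, 2550]);
translate([1000, 1600, 0]) cube([100, 800, 2550]);


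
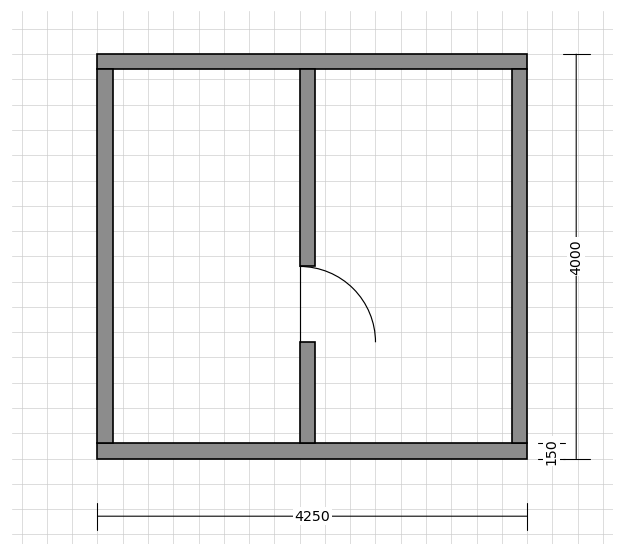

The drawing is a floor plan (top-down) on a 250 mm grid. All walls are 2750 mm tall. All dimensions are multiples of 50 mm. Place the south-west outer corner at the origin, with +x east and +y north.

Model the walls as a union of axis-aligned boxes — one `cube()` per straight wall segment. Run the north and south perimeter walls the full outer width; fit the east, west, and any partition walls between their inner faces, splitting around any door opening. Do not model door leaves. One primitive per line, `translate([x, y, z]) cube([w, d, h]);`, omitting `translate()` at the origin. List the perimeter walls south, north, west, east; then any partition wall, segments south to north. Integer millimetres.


cube([4250, 150, 2750]);
translate([0, 3850, 0]) cube([4250, 150, 2750]);
translate([0, 150, 0]) cube([150, 3700, 2750]);
translate([4100, 150, 0]) cube([150, 3700, 2750]);
translate([2000, 150, 0]) cube([150, 1000, 2750]);
translate([2000, 1900, 0]) cube([150, 1950, 2750]);


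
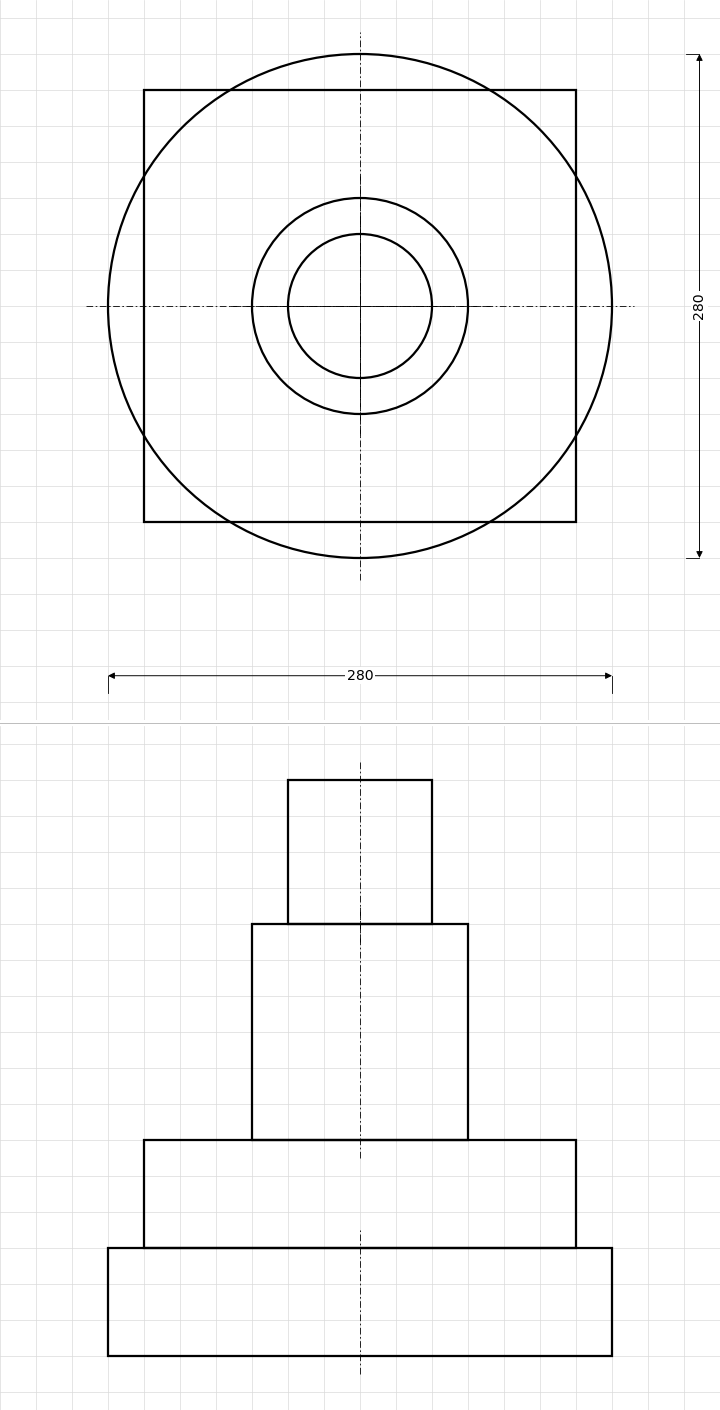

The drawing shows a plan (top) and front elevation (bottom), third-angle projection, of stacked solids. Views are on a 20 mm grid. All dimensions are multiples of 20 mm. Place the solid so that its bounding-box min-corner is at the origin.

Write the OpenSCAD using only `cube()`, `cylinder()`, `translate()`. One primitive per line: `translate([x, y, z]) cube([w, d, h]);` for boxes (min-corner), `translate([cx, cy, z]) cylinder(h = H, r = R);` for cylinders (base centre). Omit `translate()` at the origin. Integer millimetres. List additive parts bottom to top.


translate([140, 140, 0]) cylinder(h = 60, r = 140);
translate([20, 20, 60]) cube([240, 240, 60]);
translate([140, 140, 120]) cylinder(h = 120, r = 60);
translate([140, 140, 240]) cylinder(h = 80, r = 40);
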